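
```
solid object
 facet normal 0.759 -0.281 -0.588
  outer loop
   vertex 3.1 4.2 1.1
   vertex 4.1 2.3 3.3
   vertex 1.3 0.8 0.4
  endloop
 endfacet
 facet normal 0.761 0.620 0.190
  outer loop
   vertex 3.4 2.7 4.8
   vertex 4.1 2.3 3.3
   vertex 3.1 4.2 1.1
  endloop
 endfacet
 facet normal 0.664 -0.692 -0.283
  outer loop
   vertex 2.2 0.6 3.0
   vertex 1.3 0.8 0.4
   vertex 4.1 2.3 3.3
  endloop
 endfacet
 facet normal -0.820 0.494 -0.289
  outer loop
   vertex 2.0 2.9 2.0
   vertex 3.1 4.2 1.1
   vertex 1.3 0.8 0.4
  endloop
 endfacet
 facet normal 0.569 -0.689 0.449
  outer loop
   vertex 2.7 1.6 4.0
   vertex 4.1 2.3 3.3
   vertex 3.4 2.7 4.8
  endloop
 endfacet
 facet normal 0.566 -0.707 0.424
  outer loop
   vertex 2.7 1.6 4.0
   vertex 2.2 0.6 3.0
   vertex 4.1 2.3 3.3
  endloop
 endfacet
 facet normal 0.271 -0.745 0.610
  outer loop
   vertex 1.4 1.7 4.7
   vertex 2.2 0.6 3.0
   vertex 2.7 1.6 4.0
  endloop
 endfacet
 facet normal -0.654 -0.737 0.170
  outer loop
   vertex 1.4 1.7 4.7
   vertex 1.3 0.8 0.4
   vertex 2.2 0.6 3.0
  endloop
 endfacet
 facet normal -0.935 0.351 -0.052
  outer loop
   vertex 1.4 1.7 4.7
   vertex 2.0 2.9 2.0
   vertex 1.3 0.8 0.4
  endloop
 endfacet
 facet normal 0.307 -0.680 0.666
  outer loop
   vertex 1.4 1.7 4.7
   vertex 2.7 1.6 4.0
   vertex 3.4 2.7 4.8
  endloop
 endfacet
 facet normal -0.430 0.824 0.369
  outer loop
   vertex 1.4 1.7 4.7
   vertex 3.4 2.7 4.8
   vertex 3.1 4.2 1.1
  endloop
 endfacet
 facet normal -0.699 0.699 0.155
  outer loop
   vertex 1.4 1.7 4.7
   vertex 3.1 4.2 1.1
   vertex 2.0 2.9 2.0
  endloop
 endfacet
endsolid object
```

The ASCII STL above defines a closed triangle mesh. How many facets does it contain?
12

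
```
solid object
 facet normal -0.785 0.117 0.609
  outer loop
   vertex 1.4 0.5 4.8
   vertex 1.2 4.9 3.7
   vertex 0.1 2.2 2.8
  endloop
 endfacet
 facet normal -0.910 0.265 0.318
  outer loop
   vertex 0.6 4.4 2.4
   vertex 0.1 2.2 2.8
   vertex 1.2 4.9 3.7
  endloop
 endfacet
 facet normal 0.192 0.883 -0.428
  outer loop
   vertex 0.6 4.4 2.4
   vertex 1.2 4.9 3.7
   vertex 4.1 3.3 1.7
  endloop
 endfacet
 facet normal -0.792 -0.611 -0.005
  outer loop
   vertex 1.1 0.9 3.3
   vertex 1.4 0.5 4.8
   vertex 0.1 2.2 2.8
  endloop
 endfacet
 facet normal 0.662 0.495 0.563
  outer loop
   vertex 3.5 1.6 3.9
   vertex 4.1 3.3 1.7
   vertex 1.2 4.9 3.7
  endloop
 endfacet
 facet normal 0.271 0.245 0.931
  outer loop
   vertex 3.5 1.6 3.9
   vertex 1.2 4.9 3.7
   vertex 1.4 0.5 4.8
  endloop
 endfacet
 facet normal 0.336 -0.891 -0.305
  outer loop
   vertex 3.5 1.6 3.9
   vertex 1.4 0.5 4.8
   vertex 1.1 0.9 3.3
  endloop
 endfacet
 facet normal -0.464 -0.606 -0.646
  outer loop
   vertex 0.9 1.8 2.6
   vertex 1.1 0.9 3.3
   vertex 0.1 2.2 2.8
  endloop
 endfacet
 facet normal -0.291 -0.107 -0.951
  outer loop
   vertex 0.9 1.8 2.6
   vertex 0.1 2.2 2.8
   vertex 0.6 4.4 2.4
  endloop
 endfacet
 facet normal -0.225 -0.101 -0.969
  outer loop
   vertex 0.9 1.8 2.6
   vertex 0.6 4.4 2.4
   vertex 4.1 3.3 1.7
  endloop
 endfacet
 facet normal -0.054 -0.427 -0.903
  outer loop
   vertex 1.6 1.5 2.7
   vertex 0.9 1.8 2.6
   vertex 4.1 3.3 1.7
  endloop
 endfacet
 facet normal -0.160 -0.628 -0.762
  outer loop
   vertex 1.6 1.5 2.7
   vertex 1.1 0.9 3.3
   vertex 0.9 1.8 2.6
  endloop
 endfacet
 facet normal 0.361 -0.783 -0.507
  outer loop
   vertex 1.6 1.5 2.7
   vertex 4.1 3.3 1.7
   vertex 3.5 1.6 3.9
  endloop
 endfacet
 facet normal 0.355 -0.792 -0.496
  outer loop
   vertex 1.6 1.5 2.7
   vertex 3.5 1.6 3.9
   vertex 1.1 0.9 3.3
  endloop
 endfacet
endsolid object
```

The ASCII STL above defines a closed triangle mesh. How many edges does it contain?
21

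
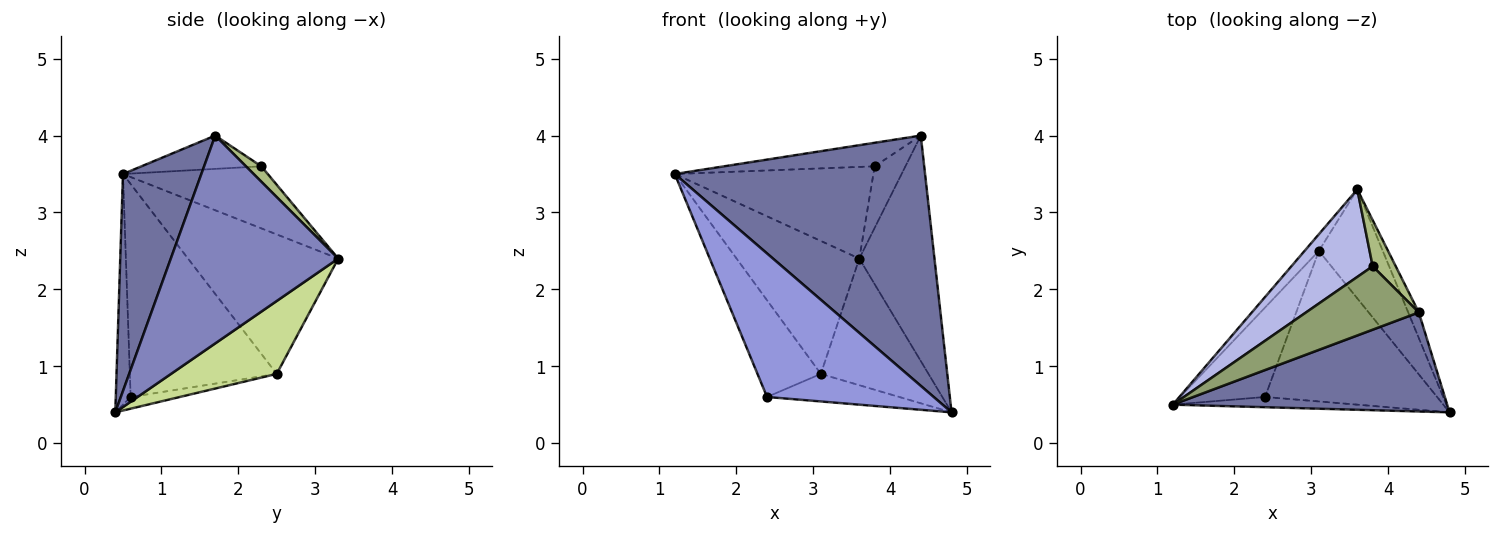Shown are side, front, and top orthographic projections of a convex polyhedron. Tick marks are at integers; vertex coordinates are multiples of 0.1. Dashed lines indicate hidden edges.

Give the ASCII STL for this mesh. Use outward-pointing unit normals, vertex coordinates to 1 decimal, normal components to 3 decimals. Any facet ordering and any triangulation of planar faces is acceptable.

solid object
 facet normal 0.280 -0.893 0.353
  outer loop
   vertex 4.4 1.7 4.0
   vertex 1.2 0.5 3.5
   vertex 4.8 0.4 0.4
  endloop
 endfacet
 facet normal 0.911 0.409 -0.046
  outer loop
   vertex 4.4 1.7 4.0
   vertex 4.8 0.4 0.4
   vertex 3.6 3.3 2.4
  endloop
 endfacet
 facet normal -0.089 -0.994 -0.071
  outer loop
   vertex 2.4 0.6 0.6
   vertex 4.8 0.4 0.4
   vertex 1.2 0.5 3.5
  endloop
 endfacet
 facet normal -0.466 0.640 0.611
  outer loop
   vertex 3.8 2.3 3.6
   vertex 3.6 3.3 2.4
   vertex 1.2 0.5 3.5
  endloop
 endfacet
 facet normal -0.267 0.335 0.903
  outer loop
   vertex 3.8 2.3 3.6
   vertex 1.2 0.5 3.5
   vertex 4.4 1.7 4.0
  endloop
 endfacet
 facet normal 0.371 0.743 0.557
  outer loop
   vertex 3.8 2.3 3.6
   vertex 4.4 1.7 4.0
   vertex 3.6 3.3 2.4
  endloop
 endfacet
 facet normal 0.597 0.608 -0.523
  outer loop
   vertex 3.1 2.5 0.9
   vertex 3.6 3.3 2.4
   vertex 4.8 0.4 0.4
  endloop
 endfacet
 facet normal -0.067 0.180 -0.981
  outer loop
   vertex 3.1 2.5 0.9
   vertex 4.8 0.4 0.4
   vertex 2.4 0.6 0.6
  endloop
 endfacet
 facet normal -0.772 0.631 -0.079
  outer loop
   vertex 3.1 2.5 0.9
   vertex 1.2 0.5 3.5
   vertex 3.6 3.3 2.4
  endloop
 endfacet
 facet normal -0.862 0.372 -0.344
  outer loop
   vertex 3.1 2.5 0.9
   vertex 2.4 0.6 0.6
   vertex 1.2 0.5 3.5
  endloop
 endfacet
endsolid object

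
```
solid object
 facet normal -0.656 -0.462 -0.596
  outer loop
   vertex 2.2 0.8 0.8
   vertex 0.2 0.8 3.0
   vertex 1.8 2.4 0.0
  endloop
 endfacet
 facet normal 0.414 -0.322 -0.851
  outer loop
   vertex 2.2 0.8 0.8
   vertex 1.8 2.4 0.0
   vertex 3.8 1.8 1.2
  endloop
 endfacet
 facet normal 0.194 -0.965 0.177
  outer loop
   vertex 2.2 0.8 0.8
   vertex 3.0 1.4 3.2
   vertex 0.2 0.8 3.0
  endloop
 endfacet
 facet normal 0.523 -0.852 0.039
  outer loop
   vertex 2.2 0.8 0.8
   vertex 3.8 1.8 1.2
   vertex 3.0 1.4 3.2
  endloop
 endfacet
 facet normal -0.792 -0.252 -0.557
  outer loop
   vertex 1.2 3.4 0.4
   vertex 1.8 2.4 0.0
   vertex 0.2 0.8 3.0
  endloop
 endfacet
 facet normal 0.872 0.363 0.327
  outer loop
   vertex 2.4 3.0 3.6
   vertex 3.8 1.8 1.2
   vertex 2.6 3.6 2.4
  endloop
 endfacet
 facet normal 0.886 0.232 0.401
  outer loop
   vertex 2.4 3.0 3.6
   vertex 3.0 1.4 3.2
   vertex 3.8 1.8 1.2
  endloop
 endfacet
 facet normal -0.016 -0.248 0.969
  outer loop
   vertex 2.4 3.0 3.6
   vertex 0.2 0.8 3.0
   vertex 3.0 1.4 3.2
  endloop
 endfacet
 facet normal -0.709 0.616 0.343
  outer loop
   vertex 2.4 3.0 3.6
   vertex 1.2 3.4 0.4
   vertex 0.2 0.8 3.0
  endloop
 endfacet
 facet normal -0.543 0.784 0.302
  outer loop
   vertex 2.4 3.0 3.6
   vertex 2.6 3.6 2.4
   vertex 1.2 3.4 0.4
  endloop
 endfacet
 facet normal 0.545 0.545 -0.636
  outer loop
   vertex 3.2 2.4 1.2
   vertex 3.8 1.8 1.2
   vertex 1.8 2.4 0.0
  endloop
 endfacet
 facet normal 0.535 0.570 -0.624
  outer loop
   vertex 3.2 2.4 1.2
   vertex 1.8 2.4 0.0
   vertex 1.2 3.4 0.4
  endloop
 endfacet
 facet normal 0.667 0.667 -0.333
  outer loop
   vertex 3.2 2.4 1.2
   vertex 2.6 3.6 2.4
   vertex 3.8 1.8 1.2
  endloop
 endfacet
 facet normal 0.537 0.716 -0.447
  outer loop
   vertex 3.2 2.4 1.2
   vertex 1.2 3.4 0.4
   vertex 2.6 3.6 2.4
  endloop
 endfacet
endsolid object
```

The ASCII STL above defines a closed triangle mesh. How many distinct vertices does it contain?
9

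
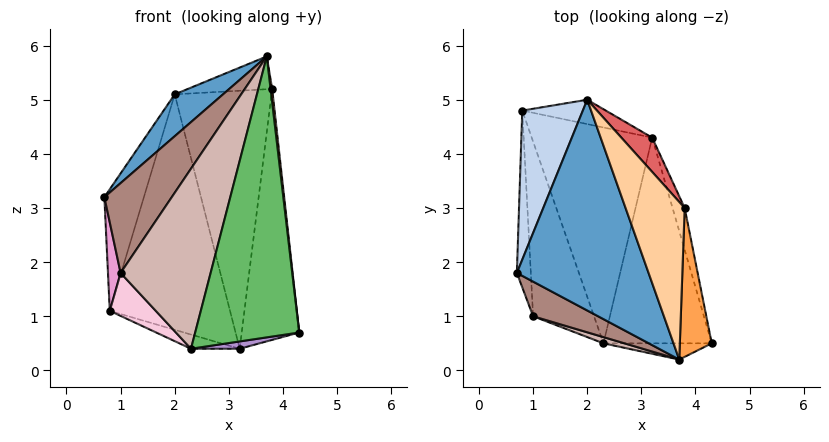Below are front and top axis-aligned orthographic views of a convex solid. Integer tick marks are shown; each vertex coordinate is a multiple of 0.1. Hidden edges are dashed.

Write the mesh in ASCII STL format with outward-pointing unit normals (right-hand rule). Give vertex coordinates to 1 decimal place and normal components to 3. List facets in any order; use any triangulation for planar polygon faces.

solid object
 facet normal -0.690 -0.141 0.710
  outer loop
   vertex 3.7 0.2 5.8
   vertex 2.0 5.0 5.1
   vertex 0.7 1.8 3.2
  endloop
 endfacet
 facet normal -0.937 0.220 0.270
  outer loop
   vertex 0.8 4.8 1.1
   vertex 0.7 1.8 3.2
   vertex 2.0 5.0 5.1
  endloop
 endfacet
 facet normal 0.993 -0.011 0.116
  outer loop
   vertex 3.8 3.0 5.2
   vertex 3.7 0.2 5.8
   vertex 4.3 0.5 0.7
  endloop
 endfacet
 facet normal 0.169 0.201 0.965
  outer loop
   vertex 3.8 3.0 5.2
   vertex 2.0 5.0 5.1
   vertex 3.7 0.2 5.8
  endloop
 endfacet
 facet normal 0.009 -0.998 -0.058
  outer loop
   vertex 2.3 0.5 0.4
   vertex 4.3 0.5 0.7
   vertex 3.7 0.2 5.8
  endloop
 endfacet
 facet normal 0.174 0.979 -0.101
  outer loop
   vertex 3.2 4.3 0.4
   vertex 0.8 4.8 1.1
   vertex 2.0 5.0 5.1
  endloop
 endfacet
 facet normal 0.738 0.669 0.089
  outer loop
   vertex 3.2 4.3 0.4
   vertex 2.0 5.0 5.1
   vertex 3.8 3.0 5.2
  endloop
 endfacet
 facet normal 0.961 0.274 -0.046
  outer loop
   vertex 3.2 4.3 0.4
   vertex 3.8 3.0 5.2
   vertex 4.3 0.5 0.7
  endloop
 endfacet
 facet normal 0.148 -0.035 -0.988
  outer loop
   vertex 3.2 4.3 0.4
   vertex 4.3 0.5 0.7
   vertex 2.3 0.5 0.4
  endloop
 endfacet
 facet normal -0.267 0.063 -0.962
  outer loop
   vertex 3.2 4.3 0.4
   vertex 2.3 0.5 0.4
   vertex 0.8 4.8 1.1
  endloop
 endfacet
 facet normal -0.629 -0.725 0.280
  outer loop
   vertex 1.0 1.0 1.8
   vertex 3.7 0.2 5.8
   vertex 0.7 1.8 3.2
  endloop
 endfacet
 facet normal -0.328 -0.944 0.033
  outer loop
   vertex 1.0 1.0 1.8
   vertex 2.3 0.5 0.4
   vertex 3.7 0.2 5.8
  endloop
 endfacet
 facet normal -0.983 -0.082 -0.164
  outer loop
   vertex 1.0 1.0 1.8
   vertex 0.7 1.8 3.2
   vertex 0.8 4.8 1.1
  endloop
 endfacet
 facet normal -0.751 -0.158 -0.641
  outer loop
   vertex 1.0 1.0 1.8
   vertex 0.8 4.8 1.1
   vertex 2.3 0.5 0.4
  endloop
 endfacet
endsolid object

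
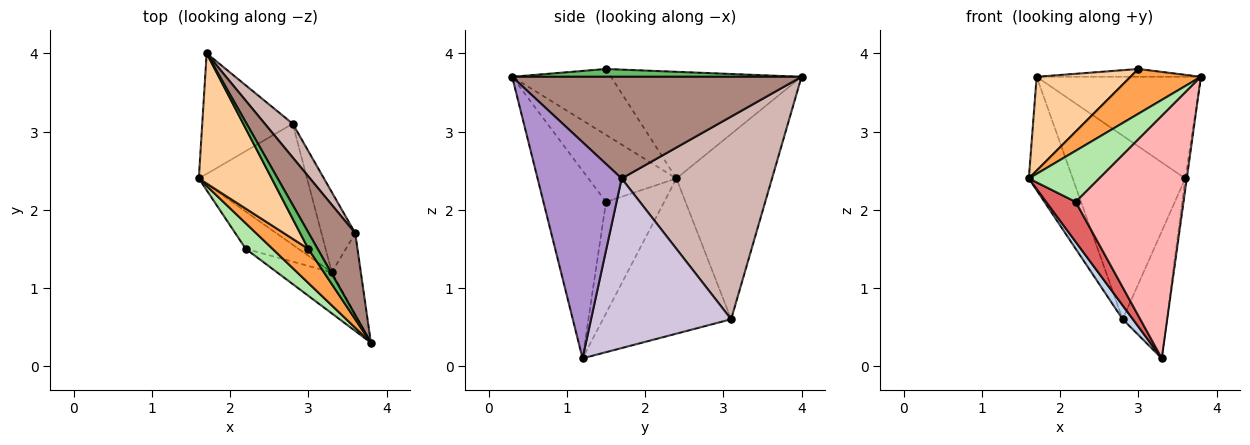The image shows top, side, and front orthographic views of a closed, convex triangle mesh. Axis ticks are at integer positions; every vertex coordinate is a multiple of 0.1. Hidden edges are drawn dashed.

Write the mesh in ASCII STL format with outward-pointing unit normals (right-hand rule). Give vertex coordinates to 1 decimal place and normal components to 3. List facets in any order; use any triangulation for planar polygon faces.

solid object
 facet normal -0.831 0.381 -0.406
  outer loop
   vertex 2.8 3.1 0.6
   vertex 1.6 2.4 2.4
   vertex 1.7 4.0 3.7
  endloop
 endfacet
 facet normal -0.818 -0.065 -0.571
  outer loop
   vertex 2.8 3.1 0.6
   vertex 3.3 1.2 0.1
   vertex 1.6 2.4 2.4
  endloop
 endfacet
 facet normal -0.745 -0.530 0.404
  outer loop
   vertex 3.0 1.5 3.8
   vertex 1.6 2.4 2.4
   vertex 3.8 0.3 3.7
  endloop
 endfacet
 facet normal -0.765 -0.377 0.523
  outer loop
   vertex 3.0 1.5 3.8
   vertex 1.7 4.0 3.7
   vertex 1.6 2.4 2.4
  endloop
 endfacet
 facet normal 0.605 0.343 0.719
  outer loop
   vertex 3.0 1.5 3.8
   vertex 3.8 0.3 3.7
   vertex 1.7 4.0 3.7
  endloop
 endfacet
 facet normal -0.745 -0.596 0.298
  outer loop
   vertex 2.2 1.5 2.1
   vertex 3.8 0.3 3.7
   vertex 1.6 2.4 2.4
  endloop
 endfacet
 facet normal -0.821 -0.418 -0.389
  outer loop
   vertex 2.2 1.5 2.1
   vertex 1.6 2.4 2.4
   vertex 3.3 1.2 0.1
  endloop
 endfacet
 facet normal -0.497 -0.856 -0.145
  outer loop
   vertex 2.2 1.5 2.1
   vertex 3.3 1.2 0.1
   vertex 3.8 0.3 3.7
  endloop
 endfacet
 facet normal 0.991 0.018 -0.133
  outer loop
   vertex 3.6 1.7 2.4
   vertex 3.8 0.3 3.7
   vertex 3.3 1.2 0.1
  endloop
 endfacet
 facet normal 0.937 0.296 -0.186
  outer loop
   vertex 3.6 1.7 2.4
   vertex 3.3 1.2 0.1
   vertex 2.8 3.1 0.6
  endloop
 endfacet
 facet normal 0.808 0.459 0.370
  outer loop
   vertex 3.6 1.7 2.4
   vertex 1.7 4.0 3.7
   vertex 3.8 0.3 3.7
  endloop
 endfacet
 facet normal 0.796 0.596 0.109
  outer loop
   vertex 3.6 1.7 2.4
   vertex 2.8 3.1 0.6
   vertex 1.7 4.0 3.7
  endloop
 endfacet
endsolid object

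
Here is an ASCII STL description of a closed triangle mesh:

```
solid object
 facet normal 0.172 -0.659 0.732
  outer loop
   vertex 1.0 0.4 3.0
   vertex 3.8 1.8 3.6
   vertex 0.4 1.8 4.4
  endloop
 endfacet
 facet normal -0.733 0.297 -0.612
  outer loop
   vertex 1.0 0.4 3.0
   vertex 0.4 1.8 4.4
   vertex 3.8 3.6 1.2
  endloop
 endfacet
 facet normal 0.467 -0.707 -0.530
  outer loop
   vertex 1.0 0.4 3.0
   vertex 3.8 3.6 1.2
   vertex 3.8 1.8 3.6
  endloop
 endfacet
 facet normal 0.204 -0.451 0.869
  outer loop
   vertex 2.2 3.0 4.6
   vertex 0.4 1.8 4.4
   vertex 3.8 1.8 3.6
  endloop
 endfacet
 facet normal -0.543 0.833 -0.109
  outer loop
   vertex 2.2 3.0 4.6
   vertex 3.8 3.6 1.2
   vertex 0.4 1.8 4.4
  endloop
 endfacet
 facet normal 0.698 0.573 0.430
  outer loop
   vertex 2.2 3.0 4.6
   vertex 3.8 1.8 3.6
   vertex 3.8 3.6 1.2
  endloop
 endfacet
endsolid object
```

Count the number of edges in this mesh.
9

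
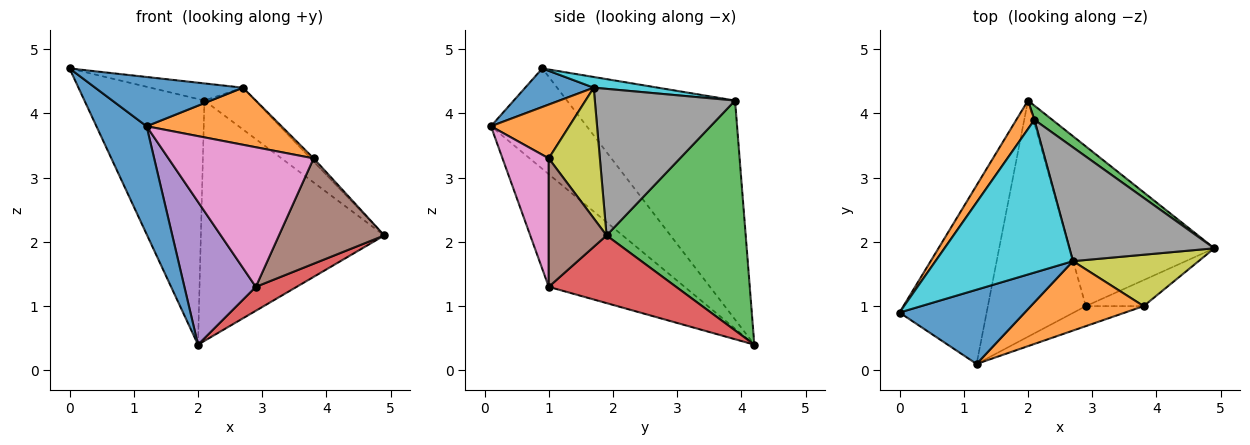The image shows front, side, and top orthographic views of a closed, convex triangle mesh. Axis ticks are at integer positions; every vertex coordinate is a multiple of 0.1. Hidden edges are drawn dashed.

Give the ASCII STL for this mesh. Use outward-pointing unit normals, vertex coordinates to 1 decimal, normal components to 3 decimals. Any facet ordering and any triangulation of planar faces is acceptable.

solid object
 facet normal -0.702 -0.368 -0.609
  outer loop
   vertex 1.2 0.1 3.8
   vertex 0.0 0.9 4.7
   vertex 2.0 4.2 0.4
  endloop
 endfacet
 facet normal -0.812 0.580 0.067
  outer loop
   vertex 2.1 3.9 4.2
   vertex 2.0 4.2 0.4
   vertex 0.0 0.9 4.7
  endloop
 endfacet
 facet normal 0.604 0.796 0.047
  outer loop
   vertex 2.1 3.9 4.2
   vertex 4.9 1.9 2.1
   vertex 2.0 4.2 0.4
  endloop
 endfacet
 facet normal 0.420 -0.134 -0.898
  outer loop
   vertex 2.9 1.0 1.3
   vertex 2.0 4.2 0.4
   vertex 4.9 1.9 2.1
  endloop
 endfacet
 facet normal -0.702 -0.369 -0.610
  outer loop
   vertex 2.9 1.0 1.3
   vertex 1.2 0.1 3.8
   vertex 2.0 4.2 0.4
  endloop
 endfacet
 facet normal 0.470 -0.857 -0.212
  outer loop
   vertex 2.9 1.0 1.3
   vertex 4.9 1.9 2.1
   vertex 3.8 1.0 3.3
  endloop
 endfacet
 facet normal 0.301 -0.944 -0.135
  outer loop
   vertex 2.9 1.0 1.3
   vertex 3.8 1.0 3.3
   vertex 1.2 0.1 3.8
  endloop
 endfacet
 facet normal 0.689 0.250 0.681
  outer loop
   vertex 2.7 1.7 4.4
   vertex 4.9 1.9 2.1
   vertex 2.1 3.9 4.2
  endloop
 endfacet
 facet normal 0.720 0.043 0.693
  outer loop
   vertex 2.7 1.7 4.4
   vertex 3.8 1.0 3.3
   vertex 4.9 1.9 2.1
  endloop
 endfacet
 facet normal 0.077 0.111 0.991
  outer loop
   vertex 2.7 1.7 4.4
   vertex 2.1 3.9 4.2
   vertex 0.0 0.9 4.7
  endloop
 endfacet
 facet normal 0.248 -0.536 0.807
  outer loop
   vertex 2.7 1.7 4.4
   vertex 0.0 0.9 4.7
   vertex 1.2 0.1 3.8
  endloop
 endfacet
 facet normal 0.346 -0.596 0.725
  outer loop
   vertex 2.7 1.7 4.4
   vertex 1.2 0.1 3.8
   vertex 3.8 1.0 3.3
  endloop
 endfacet
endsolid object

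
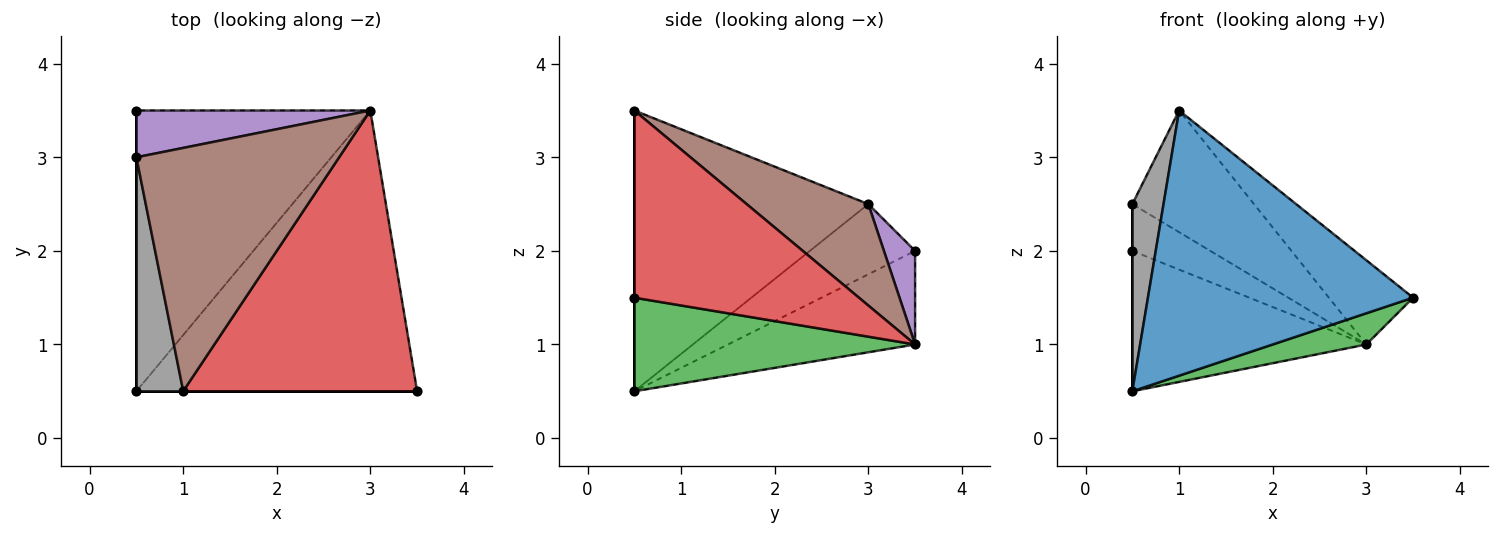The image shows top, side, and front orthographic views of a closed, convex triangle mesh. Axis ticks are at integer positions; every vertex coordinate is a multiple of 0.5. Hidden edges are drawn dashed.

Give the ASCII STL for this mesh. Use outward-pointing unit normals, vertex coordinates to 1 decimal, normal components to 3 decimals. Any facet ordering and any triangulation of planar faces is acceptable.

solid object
 facet normal 0.000 -1.000 0.000
  outer loop
   vertex 1.0 0.5 3.5
   vertex 0.5 0.5 0.5
   vertex 3.5 0.5 1.5
  endloop
 endfacet
 facet normal -0.337 0.421 -0.842
  outer loop
   vertex 3.0 3.5 1.0
   vertex 0.5 0.5 0.5
   vertex 0.5 3.5 2.0
  endloop
 endfacet
 facet normal 0.314 -0.105 -0.943
  outer loop
   vertex 3.0 3.5 1.0
   vertex 3.5 0.5 1.5
   vertex 0.5 0.5 0.5
  endloop
 endfacet
 facet normal 0.608 0.228 0.760
  outer loop
   vertex 3.0 3.5 1.0
   vertex 1.0 0.5 3.5
   vertex 3.5 0.5 1.5
  endloop
 endfacet
 facet normal 0.272 0.680 0.680
  outer loop
   vertex 0.5 3.0 2.5
   vertex 3.0 3.5 1.0
   vertex 0.5 3.5 2.0
  endloop
 endfacet
 facet normal 0.408 0.408 0.816
  outer loop
   vertex 0.5 3.0 2.5
   vertex 1.0 0.5 3.5
   vertex 3.0 3.5 1.0
  endloop
 endfacet
 facet normal -1.000 0.000 0.000
  outer loop
   vertex 0.5 3.0 2.5
   vertex 0.5 3.5 2.0
   vertex 0.5 0.5 0.5
  endloop
 endfacet
 facet normal -0.978 -0.130 0.163
  outer loop
   vertex 0.5 3.0 2.5
   vertex 0.5 0.5 0.5
   vertex 1.0 0.5 3.5
  endloop
 endfacet
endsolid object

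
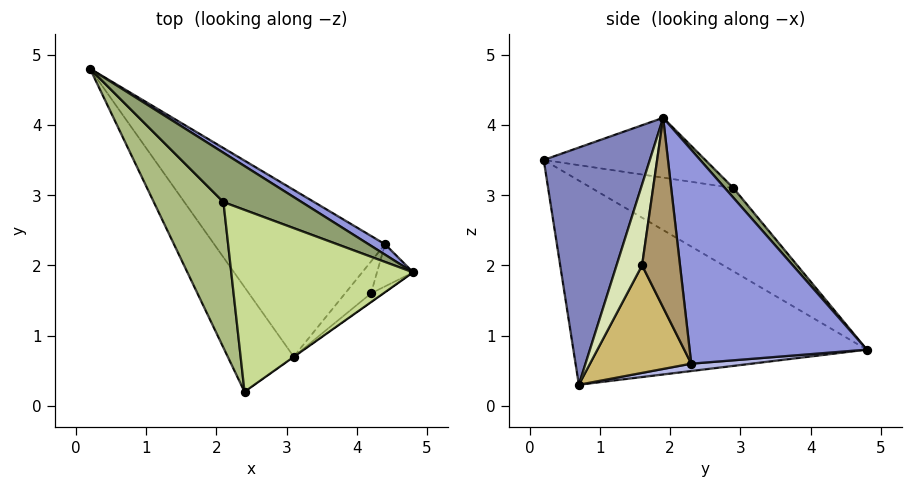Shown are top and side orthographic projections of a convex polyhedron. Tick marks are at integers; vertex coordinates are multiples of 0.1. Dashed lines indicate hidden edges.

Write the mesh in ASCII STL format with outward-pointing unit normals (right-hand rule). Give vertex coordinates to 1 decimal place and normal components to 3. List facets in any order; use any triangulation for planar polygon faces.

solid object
 facet normal -0.803 -0.536 -0.259
  outer loop
   vertex 3.1 0.7 0.3
   vertex 2.4 0.2 3.5
   vertex 0.2 4.8 0.8
  endloop
 endfacet
 facet normal 0.578 -0.816 -0.001
  outer loop
   vertex 3.1 0.7 0.3
   vertex 4.8 1.9 4.1
   vertex 2.4 0.2 3.5
  endloop
 endfacet
 facet normal 0.512 0.858 0.039
  outer loop
   vertex 4.4 2.3 0.6
   vertex 0.2 4.8 0.8
   vertex 4.8 1.9 4.1
  endloop
 endfacet
 facet normal 0.043 0.151 -0.988
  outer loop
   vertex 4.4 2.3 0.6
   vertex 3.1 0.7 0.3
   vertex 0.2 4.8 0.8
  endloop
 endfacet
 facet normal 0.074 0.798 0.598
  outer loop
   vertex 2.1 2.9 3.1
   vertex 4.8 1.9 4.1
   vertex 0.2 4.8 0.8
  endloop
 endfacet
 facet normal -0.767 0.010 0.642
  outer loop
   vertex 2.1 2.9 3.1
   vertex 0.2 4.8 0.8
   vertex 2.4 0.2 3.5
  endloop
 endfacet
 facet normal -0.311 0.105 0.945
  outer loop
   vertex 2.1 2.9 3.1
   vertex 2.4 0.2 3.5
   vertex 4.8 1.9 4.1
  endloop
 endfacet
 facet normal 0.726 -0.679 -0.110
  outer loop
   vertex 4.2 1.6 2.0
   vertex 4.8 1.9 4.1
   vertex 3.1 0.7 0.3
  endloop
 endfacet
 facet normal 0.822 -0.548 -0.157
  outer loop
   vertex 4.2 1.6 2.0
   vertex 4.4 2.3 0.6
   vertex 4.8 1.9 4.1
  endloop
 endfacet
 facet normal 0.779 -0.598 -0.188
  outer loop
   vertex 4.2 1.6 2.0
   vertex 3.1 0.7 0.3
   vertex 4.4 2.3 0.6
  endloop
 endfacet
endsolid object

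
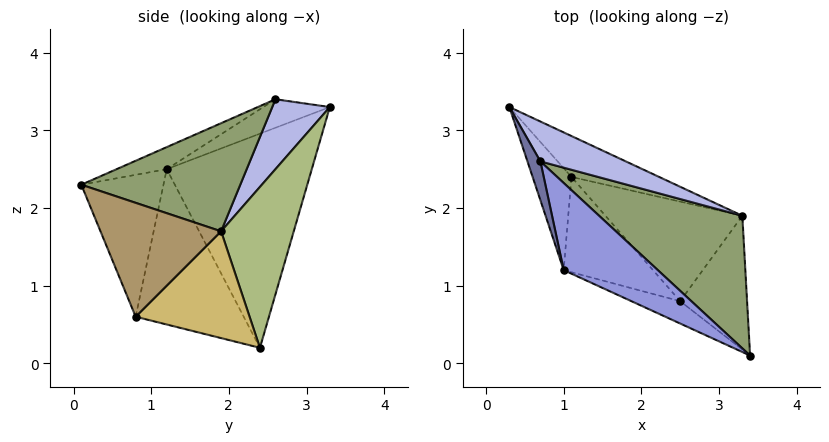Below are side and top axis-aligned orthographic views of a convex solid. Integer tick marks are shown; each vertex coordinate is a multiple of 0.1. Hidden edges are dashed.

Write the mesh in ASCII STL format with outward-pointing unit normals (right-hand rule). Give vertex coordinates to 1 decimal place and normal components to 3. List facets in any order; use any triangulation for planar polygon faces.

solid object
 facet normal -0.827 -0.419 0.376
  outer loop
   vertex 1.0 1.2 2.5
   vertex 0.7 2.6 3.4
   vertex 0.3 3.3 3.3
  endloop
 endfacet
 facet normal -0.952 -0.252 -0.173
  outer loop
   vertex 1.0 1.2 2.5
   vertex 0.3 3.3 3.3
   vertex 1.1 2.4 0.2
  endloop
 endfacet
 facet normal -0.189 -0.559 0.807
  outer loop
   vertex 1.0 1.2 2.5
   vertex 3.4 0.1 2.3
   vertex 0.7 2.6 3.4
  endloop
 endfacet
 facet normal 0.573 0.427 0.700
  outer loop
   vertex 3.3 1.9 1.7
   vertex 0.3 3.3 3.3
   vertex 0.7 2.6 3.4
  endloop
 endfacet
 facet normal 0.577 0.287 0.765
  outer loop
   vertex 3.3 1.9 1.7
   vertex 0.7 2.6 3.4
   vertex 3.4 0.1 2.3
  endloop
 endfacet
 facet normal 0.334 0.925 -0.182
  outer loop
   vertex 3.3 1.9 1.7
   vertex 1.1 2.4 0.2
   vertex 0.3 3.3 3.3
  endloop
 endfacet
 facet normal -0.422 -0.895 -0.145
  outer loop
   vertex 2.5 0.8 0.6
   vertex 3.4 0.1 2.3
   vertex 1.0 1.2 2.5
  endloop
 endfacet
 facet normal -0.650 -0.662 -0.374
  outer loop
   vertex 2.5 0.8 0.6
   vertex 1.0 1.2 2.5
   vertex 1.1 2.4 0.2
  endloop
 endfacet
 facet normal 0.856 -0.120 -0.503
  outer loop
   vertex 2.5 0.8 0.6
   vertex 3.3 1.9 1.7
   vertex 3.4 0.1 2.3
  endloop
 endfacet
 facet normal 0.582 0.323 -0.746
  outer loop
   vertex 2.5 0.8 0.6
   vertex 1.1 2.4 0.2
   vertex 3.3 1.9 1.7
  endloop
 endfacet
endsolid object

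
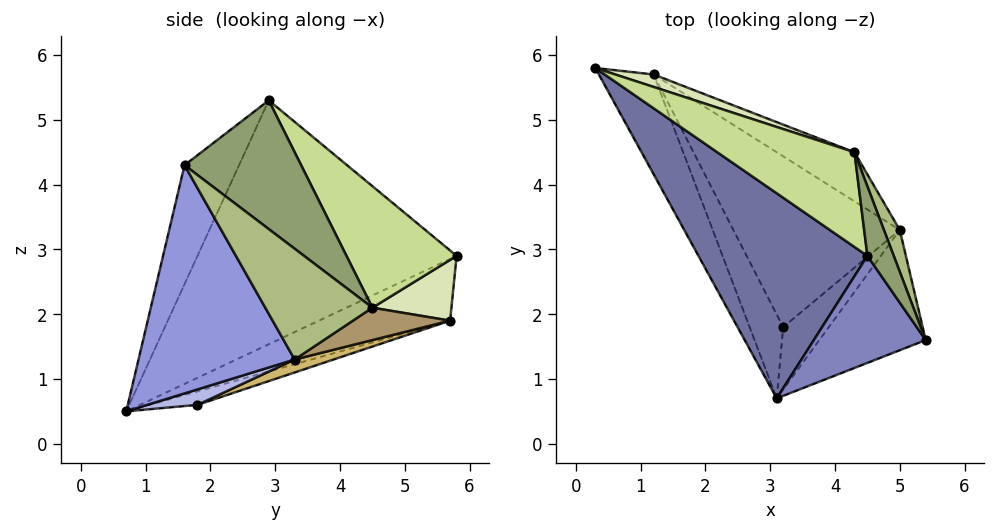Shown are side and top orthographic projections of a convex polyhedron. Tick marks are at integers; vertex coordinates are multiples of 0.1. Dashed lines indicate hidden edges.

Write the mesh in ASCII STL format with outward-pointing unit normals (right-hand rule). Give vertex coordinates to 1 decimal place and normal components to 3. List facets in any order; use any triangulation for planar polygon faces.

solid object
 facet normal -0.667 -0.584 0.462
  outer loop
   vertex 4.5 2.9 5.3
   vertex 0.3 5.8 2.9
   vertex 3.1 0.7 0.5
  endloop
 endfacet
 facet normal -0.507 -0.718 0.477
  outer loop
   vertex 4.5 2.9 5.3
   vertex 3.1 0.7 0.5
   vertex 5.4 1.6 4.3
  endloop
 endfacet
 facet normal 0.800 -0.470 -0.373
  outer loop
   vertex 5.0 3.3 1.3
   vertex 5.4 1.6 4.3
   vertex 3.1 0.7 0.5
  endloop
 endfacet
 facet normal 0.320 0.057 -0.946
  outer loop
   vertex 3.2 1.8 0.6
   vertex 5.0 3.3 1.3
   vertex 3.1 0.7 0.5
  endloop
 endfacet
 facet normal 0.868 0.464 0.178
  outer loop
   vertex 4.3 4.5 2.1
   vertex 4.5 2.9 5.3
   vertex 5.4 1.6 4.3
  endloop
 endfacet
 facet normal 0.891 0.435 0.128
  outer loop
   vertex 4.3 4.5 2.1
   vertex 5.4 1.6 4.3
   vertex 5.0 3.3 1.3
  endloop
 endfacet
 facet normal 0.355 0.845 0.400
  outer loop
   vertex 4.3 4.5 2.1
   vertex 0.3 5.8 2.9
   vertex 4.5 2.9 5.3
  endloop
 endfacet
 facet normal 0.340 0.915 0.215
  outer loop
   vertex 1.2 5.7 1.9
   vertex 0.3 5.8 2.9
   vertex 4.3 4.5 2.1
  endloop
 endfacet
 facet normal 0.295 0.643 -0.707
  outer loop
   vertex 1.2 5.7 1.9
   vertex 4.3 4.5 2.1
   vertex 5.0 3.3 1.3
  endloop
 endfacet
 facet normal 0.073 0.349 -0.934
  outer loop
   vertex 1.2 5.7 1.9
   vertex 5.0 3.3 1.3
   vertex 3.2 1.8 0.6
  endloop
 endfacet
 facet normal -0.745 -0.098 -0.660
  outer loop
   vertex 1.2 5.7 1.9
   vertex 3.1 0.7 0.5
   vertex 0.3 5.8 2.9
  endloop
 endfacet
 facet normal -0.370 0.117 -0.922
  outer loop
   vertex 1.2 5.7 1.9
   vertex 3.2 1.8 0.6
   vertex 3.1 0.7 0.5
  endloop
 endfacet
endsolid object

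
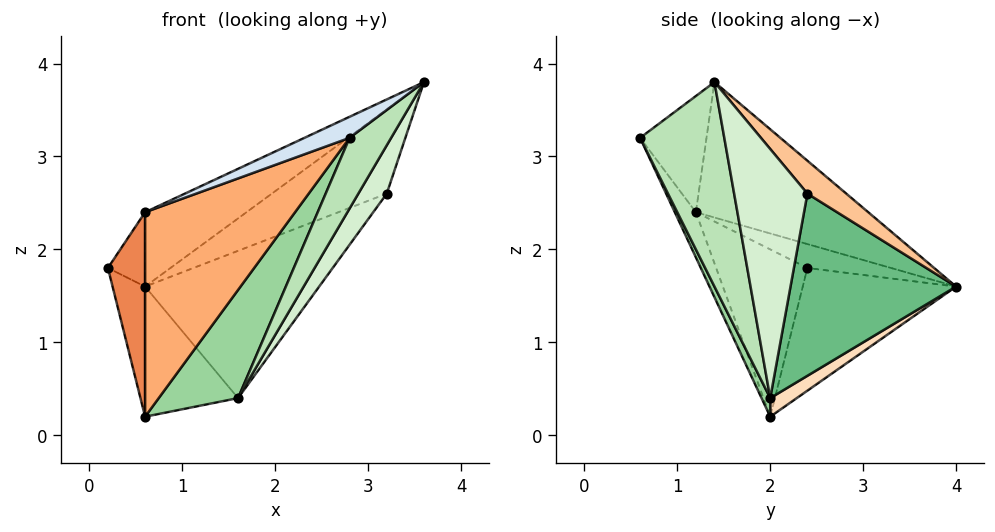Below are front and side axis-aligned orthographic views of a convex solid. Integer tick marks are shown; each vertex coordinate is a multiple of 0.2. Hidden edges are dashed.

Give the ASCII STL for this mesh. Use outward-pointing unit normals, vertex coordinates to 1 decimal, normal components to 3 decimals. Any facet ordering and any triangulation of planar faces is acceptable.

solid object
 facet normal -0.938 0.199 -0.284
  outer loop
   vertex 0.6 2.0 0.2
   vertex 0.2 2.4 1.8
   vertex 0.6 4.0 1.6
  endloop
 endfacet
 facet normal -0.526 0.234 0.818
  outer loop
   vertex 0.6 1.2 2.4
   vertex 0.6 4.0 1.6
   vertex 0.2 2.4 1.8
  endloop
 endfacet
 facet normal -0.423 0.249 0.871
  outer loop
   vertex 0.6 1.2 2.4
   vertex 3.6 1.4 3.8
   vertex 0.6 4.0 1.6
  endloop
 endfacet
 facet normal -0.393 -0.267 0.880
  outer loop
   vertex 0.6 1.2 2.4
   vertex 2.8 0.6 3.2
   vertex 3.6 1.4 3.8
  endloop
 endfacet
 facet normal -0.917 -0.374 -0.136
  outer loop
   vertex 0.6 1.2 2.4
   vertex 0.2 2.4 1.8
   vertex 0.6 2.0 0.2
  endloop
 endfacet
 facet normal -0.131 -0.932 -0.339
  outer loop
   vertex 0.6 1.2 2.4
   vertex 0.6 2.0 0.2
   vertex 2.8 0.6 3.2
  endloop
 endfacet
 facet normal 0.265 0.782 0.564
  outer loop
   vertex 3.2 2.4 2.6
   vertex 0.6 4.0 1.6
   vertex 3.6 1.4 3.8
  endloop
 endfacet
 facet normal 0.162 0.566 -0.808
  outer loop
   vertex 1.6 2.0 0.4
   vertex 0.6 2.0 0.2
   vertex 0.6 4.0 1.6
  endloop
 endfacet
 facet normal 0.582 0.612 -0.535
  outer loop
   vertex 1.6 2.0 0.4
   vertex 0.6 4.0 1.6
   vertex 3.2 2.4 2.6
  endloop
 endfacet
 facet normal 0.096 -0.873 -0.478
  outer loop
   vertex 1.6 2.0 0.4
   vertex 2.8 0.6 3.2
   vertex 0.6 2.0 0.2
  endloop
 endfacet
 facet normal 0.767 -0.379 -0.518
  outer loop
   vertex 1.6 2.0 0.4
   vertex 3.6 1.4 3.8
   vertex 2.8 0.6 3.2
  endloop
 endfacet
 facet normal 0.795 -0.309 -0.522
  outer loop
   vertex 1.6 2.0 0.4
   vertex 3.2 2.4 2.6
   vertex 3.6 1.4 3.8
  endloop
 endfacet
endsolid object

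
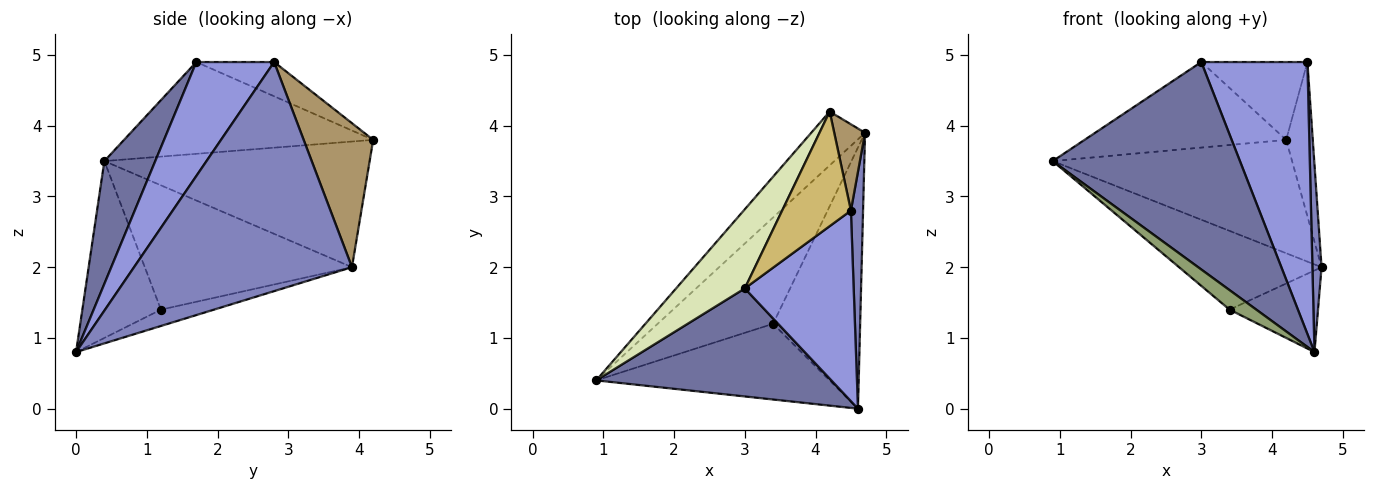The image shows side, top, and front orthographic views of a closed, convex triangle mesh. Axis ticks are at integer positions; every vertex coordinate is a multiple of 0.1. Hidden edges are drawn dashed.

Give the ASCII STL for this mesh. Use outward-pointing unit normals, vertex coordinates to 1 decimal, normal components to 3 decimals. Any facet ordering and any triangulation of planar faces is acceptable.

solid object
 facet normal 0.234 -0.862 0.449
  outer loop
   vertex 3.0 1.7 4.9
   vertex 0.9 0.4 3.5
   vertex 4.6 0.0 0.8
  endloop
 endfacet
 facet normal 0.998 -0.042 0.053
  outer loop
   vertex 4.5 2.8 4.9
   vertex 4.6 0.0 0.8
   vertex 4.7 3.9 2.0
  endloop
 endfacet
 facet normal 0.515 -0.702 0.492
  outer loop
   vertex 4.5 2.8 4.9
   vertex 3.0 1.7 4.9
   vertex 4.6 0.0 0.8
  endloop
 endfacet
 facet normal -0.654 0.450 -0.608
  outer loop
   vertex 3.4 1.2 1.4
   vertex 0.9 0.4 3.5
   vertex 4.7 3.9 2.0
  endloop
 endfacet
 facet normal -0.592 -0.201 -0.781
  outer loop
   vertex 3.4 1.2 1.4
   vertex 4.6 0.0 0.8
   vertex 0.9 0.4 3.5
  endloop
 endfacet
 facet normal -0.176 0.294 -0.940
  outer loop
   vertex 3.4 1.2 1.4
   vertex 4.7 3.9 2.0
   vertex 4.6 0.0 0.8
  endloop
 endfacet
 facet normal -0.708 0.638 -0.303
  outer loop
   vertex 4.2 4.2 3.8
   vertex 4.7 3.9 2.0
   vertex 0.9 0.4 3.5
  endloop
 endfacet
 facet normal -0.672 0.544 0.503
  outer loop
   vertex 4.2 4.2 3.8
   vertex 0.9 0.4 3.5
   vertex 3.0 1.7 4.9
  endloop
 endfacet
 facet normal 0.916 0.350 0.196
  outer loop
   vertex 4.2 4.2 3.8
   vertex 4.5 2.8 4.9
   vertex 4.7 3.9 2.0
  endloop
 endfacet
 facet normal -0.381 0.519 0.765
  outer loop
   vertex 4.2 4.2 3.8
   vertex 3.0 1.7 4.9
   vertex 4.5 2.8 4.9
  endloop
 endfacet
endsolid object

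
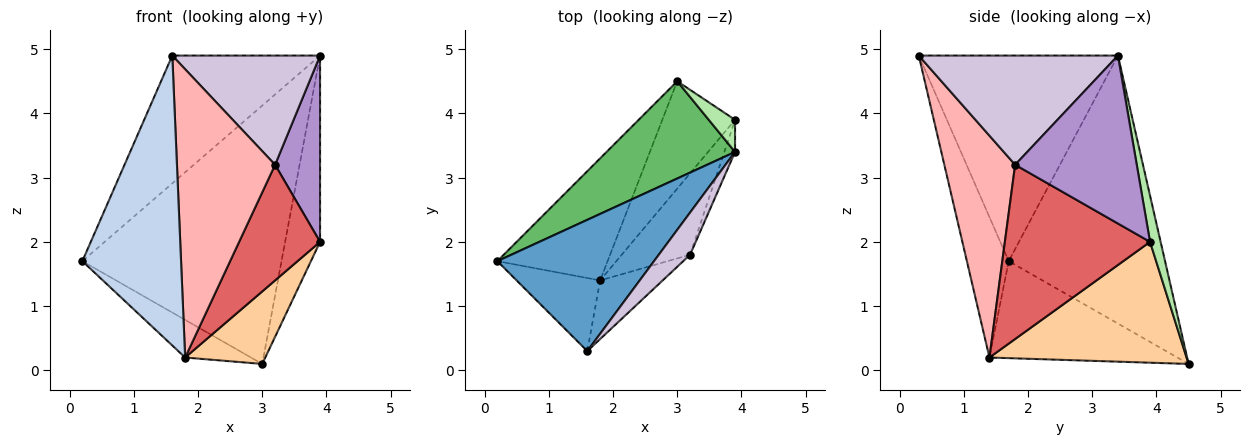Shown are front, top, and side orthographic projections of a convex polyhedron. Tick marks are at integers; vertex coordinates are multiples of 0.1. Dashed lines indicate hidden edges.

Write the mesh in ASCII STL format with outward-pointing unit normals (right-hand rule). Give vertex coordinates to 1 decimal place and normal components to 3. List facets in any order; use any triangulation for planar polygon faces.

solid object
 facet normal -0.685 0.508 0.522
  outer loop
   vertex 3.9 3.4 4.9
   vertex 0.2 1.7 1.7
   vertex 1.6 0.3 4.9
  endloop
 endfacet
 facet normal -0.380 -0.897 -0.226
  outer loop
   vertex 1.8 1.4 0.2
   vertex 1.6 0.3 4.9
   vertex 0.2 1.7 1.7
  endloop
 endfacet
 facet normal -0.643 0.225 -0.731
  outer loop
   vertex 3.0 4.5 0.1
   vertex 1.8 1.4 0.2
   vertex 0.2 1.7 1.7
  endloop
 endfacet
 facet normal 0.809 -0.329 -0.487
  outer loop
   vertex 3.0 4.5 0.1
   vertex 3.9 3.9 2.0
   vertex 1.8 1.4 0.2
  endloop
 endfacet
 facet normal -0.592 0.754 0.284
  outer loop
   vertex 3.0 4.5 0.1
   vertex 0.2 1.7 1.7
   vertex 3.9 3.4 4.9
  endloop
 endfacet
 facet normal 0.286 0.944 0.163
  outer loop
   vertex 3.0 4.5 0.1
   vertex 3.9 3.4 4.9
   vertex 3.9 3.9 2.0
  endloop
 endfacet
 facet normal 0.826 -0.461 -0.324
  outer loop
   vertex 3.2 1.8 3.2
   vertex 1.8 1.4 0.2
   vertex 3.9 3.9 2.0
  endloop
 endfacet
 facet normal 0.577 -0.800 -0.163
  outer loop
   vertex 3.2 1.8 3.2
   vertex 1.6 0.3 4.9
   vertex 1.8 1.4 0.2
  endloop
 endfacet
 facet normal 0.936 -0.346 -0.060
  outer loop
   vertex 3.2 1.8 3.2
   vertex 3.9 3.9 2.0
   vertex 3.9 3.4 4.9
  endloop
 endfacet
 facet normal 0.783 -0.581 0.224
  outer loop
   vertex 3.2 1.8 3.2
   vertex 3.9 3.4 4.9
   vertex 1.6 0.3 4.9
  endloop
 endfacet
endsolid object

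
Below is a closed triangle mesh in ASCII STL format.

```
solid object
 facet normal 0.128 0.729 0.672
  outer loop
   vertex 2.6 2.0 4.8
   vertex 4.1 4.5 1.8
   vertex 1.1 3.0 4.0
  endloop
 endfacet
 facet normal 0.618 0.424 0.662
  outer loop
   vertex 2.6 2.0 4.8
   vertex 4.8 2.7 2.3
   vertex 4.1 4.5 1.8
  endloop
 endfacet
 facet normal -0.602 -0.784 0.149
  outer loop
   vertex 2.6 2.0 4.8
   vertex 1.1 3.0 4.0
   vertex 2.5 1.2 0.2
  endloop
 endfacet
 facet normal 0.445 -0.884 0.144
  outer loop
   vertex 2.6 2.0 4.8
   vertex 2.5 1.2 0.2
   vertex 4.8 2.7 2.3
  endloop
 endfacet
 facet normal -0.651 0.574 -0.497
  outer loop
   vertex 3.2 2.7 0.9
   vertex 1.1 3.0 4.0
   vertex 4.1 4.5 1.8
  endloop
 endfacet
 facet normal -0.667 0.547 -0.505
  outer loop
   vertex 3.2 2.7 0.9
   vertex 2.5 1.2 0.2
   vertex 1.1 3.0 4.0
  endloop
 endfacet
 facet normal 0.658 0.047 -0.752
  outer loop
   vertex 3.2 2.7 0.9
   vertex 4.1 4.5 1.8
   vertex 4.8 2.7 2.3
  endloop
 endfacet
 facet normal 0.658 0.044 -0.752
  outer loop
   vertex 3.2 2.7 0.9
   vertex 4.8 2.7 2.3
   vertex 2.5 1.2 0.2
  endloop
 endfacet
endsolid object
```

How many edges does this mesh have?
12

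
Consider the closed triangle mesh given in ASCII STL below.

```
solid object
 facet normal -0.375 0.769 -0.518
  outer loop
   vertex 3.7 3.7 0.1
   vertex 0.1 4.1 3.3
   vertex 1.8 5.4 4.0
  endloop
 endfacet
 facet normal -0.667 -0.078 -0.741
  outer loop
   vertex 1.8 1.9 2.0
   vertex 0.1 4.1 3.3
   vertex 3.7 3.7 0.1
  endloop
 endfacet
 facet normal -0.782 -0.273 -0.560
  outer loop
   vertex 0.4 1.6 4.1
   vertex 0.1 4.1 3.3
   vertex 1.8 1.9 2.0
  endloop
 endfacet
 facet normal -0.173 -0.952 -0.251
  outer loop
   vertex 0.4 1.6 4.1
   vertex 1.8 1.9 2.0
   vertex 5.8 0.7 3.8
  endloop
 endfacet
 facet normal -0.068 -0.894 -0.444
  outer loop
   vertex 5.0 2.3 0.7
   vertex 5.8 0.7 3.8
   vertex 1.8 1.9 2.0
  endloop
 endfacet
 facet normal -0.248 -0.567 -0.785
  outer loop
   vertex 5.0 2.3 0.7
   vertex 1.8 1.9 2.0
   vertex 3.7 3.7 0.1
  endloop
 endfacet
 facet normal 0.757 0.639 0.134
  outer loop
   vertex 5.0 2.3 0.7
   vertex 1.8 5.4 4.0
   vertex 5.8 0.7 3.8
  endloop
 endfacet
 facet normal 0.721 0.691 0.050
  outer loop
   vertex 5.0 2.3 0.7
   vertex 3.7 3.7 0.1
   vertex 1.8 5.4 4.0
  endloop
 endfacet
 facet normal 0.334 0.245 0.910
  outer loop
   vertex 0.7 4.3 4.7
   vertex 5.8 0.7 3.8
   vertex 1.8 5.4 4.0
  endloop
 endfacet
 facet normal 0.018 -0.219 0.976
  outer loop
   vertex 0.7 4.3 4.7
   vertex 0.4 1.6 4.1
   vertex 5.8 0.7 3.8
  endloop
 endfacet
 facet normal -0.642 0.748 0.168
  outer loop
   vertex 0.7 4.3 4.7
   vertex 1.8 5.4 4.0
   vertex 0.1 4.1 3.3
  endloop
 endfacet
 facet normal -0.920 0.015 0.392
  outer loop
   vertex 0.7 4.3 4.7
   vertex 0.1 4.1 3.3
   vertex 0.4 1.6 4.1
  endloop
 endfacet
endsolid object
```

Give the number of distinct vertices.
8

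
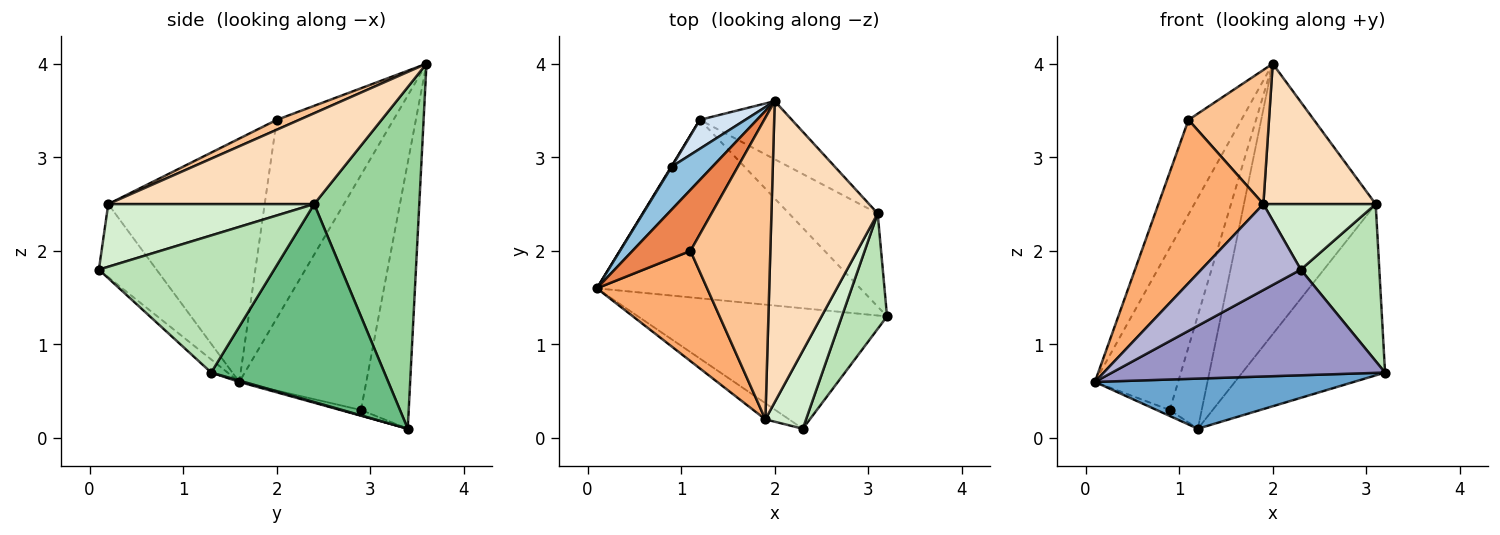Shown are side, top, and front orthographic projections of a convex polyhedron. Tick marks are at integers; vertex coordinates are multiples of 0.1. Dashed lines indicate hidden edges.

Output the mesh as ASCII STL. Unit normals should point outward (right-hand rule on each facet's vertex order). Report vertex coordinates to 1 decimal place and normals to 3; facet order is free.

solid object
 facet normal 0.005 -0.270 -0.963
  outer loop
   vertex 1.2 3.4 0.1
   vertex 3.2 1.3 0.7
   vertex 0.1 1.6 0.6
  endloop
 endfacet
 facet normal -0.828 0.542 0.143
  outer loop
   vertex 0.9 2.9 0.3
   vertex 0.1 1.6 0.6
   vertex 2.0 3.6 4.0
  endloop
 endfacet
 facet normal -0.841 0.535 0.076
  outer loop
   vertex 0.9 2.9 0.3
   vertex 1.2 3.4 0.1
   vertex 0.1 1.6 0.6
  endloop
 endfacet
 facet normal -0.823 0.550 0.141
  outer loop
   vertex 0.9 2.9 0.3
   vertex 2.0 3.6 4.0
   vertex 1.2 3.4 0.1
  endloop
 endfacet
 facet normal -0.880 0.399 0.257
  outer loop
   vertex 1.1 2.0 3.4
   vertex 2.0 3.6 4.0
   vertex 0.1 1.6 0.6
  endloop
 endfacet
 facet normal -0.777 -0.521 0.352
  outer loop
   vertex 1.1 2.0 3.4
   vertex 0.1 1.6 0.6
   vertex 1.9 0.2 2.5
  endloop
 endfacet
 facet normal 0.113 -0.404 0.908
  outer loop
   vertex 1.1 2.0 3.4
   vertex 1.9 0.2 2.5
   vertex 2.0 3.6 4.0
  endloop
 endfacet
 facet normal 0.612 -0.334 0.716
  outer loop
   vertex 3.1 2.4 2.5
   vertex 2.0 3.6 4.0
   vertex 1.9 0.2 2.5
  endloop
 endfacet
 facet normal 0.729 0.601 -0.327
  outer loop
   vertex 3.1 2.4 2.5
   vertex 3.2 1.3 0.7
   vertex 1.2 3.4 0.1
  endloop
 endfacet
 facet normal 0.615 0.771 -0.166
  outer loop
   vertex 3.1 2.4 2.5
   vertex 1.2 3.4 0.1
   vertex 2.0 3.6 4.0
  endloop
 endfacet
 facet normal 0.874 -0.392 0.288
  outer loop
   vertex 2.3 0.1 1.8
   vertex 3.2 1.3 0.7
   vertex 3.1 2.4 2.5
  endloop
 endfacet
 facet normal 0.763 -0.416 0.495
  outer loop
   vertex 2.3 0.1 1.8
   vertex 3.1 2.4 2.5
   vertex 1.9 0.2 2.5
  endloop
 endfacet
 facet normal -0.040 -0.659 -0.751
  outer loop
   vertex 2.3 0.1 1.8
   vertex 0.1 1.6 0.6
   vertex 3.2 1.3 0.7
  endloop
 endfacet
 facet normal -0.495 -0.854 -0.161
  outer loop
   vertex 2.3 0.1 1.8
   vertex 1.9 0.2 2.5
   vertex 0.1 1.6 0.6
  endloop
 endfacet
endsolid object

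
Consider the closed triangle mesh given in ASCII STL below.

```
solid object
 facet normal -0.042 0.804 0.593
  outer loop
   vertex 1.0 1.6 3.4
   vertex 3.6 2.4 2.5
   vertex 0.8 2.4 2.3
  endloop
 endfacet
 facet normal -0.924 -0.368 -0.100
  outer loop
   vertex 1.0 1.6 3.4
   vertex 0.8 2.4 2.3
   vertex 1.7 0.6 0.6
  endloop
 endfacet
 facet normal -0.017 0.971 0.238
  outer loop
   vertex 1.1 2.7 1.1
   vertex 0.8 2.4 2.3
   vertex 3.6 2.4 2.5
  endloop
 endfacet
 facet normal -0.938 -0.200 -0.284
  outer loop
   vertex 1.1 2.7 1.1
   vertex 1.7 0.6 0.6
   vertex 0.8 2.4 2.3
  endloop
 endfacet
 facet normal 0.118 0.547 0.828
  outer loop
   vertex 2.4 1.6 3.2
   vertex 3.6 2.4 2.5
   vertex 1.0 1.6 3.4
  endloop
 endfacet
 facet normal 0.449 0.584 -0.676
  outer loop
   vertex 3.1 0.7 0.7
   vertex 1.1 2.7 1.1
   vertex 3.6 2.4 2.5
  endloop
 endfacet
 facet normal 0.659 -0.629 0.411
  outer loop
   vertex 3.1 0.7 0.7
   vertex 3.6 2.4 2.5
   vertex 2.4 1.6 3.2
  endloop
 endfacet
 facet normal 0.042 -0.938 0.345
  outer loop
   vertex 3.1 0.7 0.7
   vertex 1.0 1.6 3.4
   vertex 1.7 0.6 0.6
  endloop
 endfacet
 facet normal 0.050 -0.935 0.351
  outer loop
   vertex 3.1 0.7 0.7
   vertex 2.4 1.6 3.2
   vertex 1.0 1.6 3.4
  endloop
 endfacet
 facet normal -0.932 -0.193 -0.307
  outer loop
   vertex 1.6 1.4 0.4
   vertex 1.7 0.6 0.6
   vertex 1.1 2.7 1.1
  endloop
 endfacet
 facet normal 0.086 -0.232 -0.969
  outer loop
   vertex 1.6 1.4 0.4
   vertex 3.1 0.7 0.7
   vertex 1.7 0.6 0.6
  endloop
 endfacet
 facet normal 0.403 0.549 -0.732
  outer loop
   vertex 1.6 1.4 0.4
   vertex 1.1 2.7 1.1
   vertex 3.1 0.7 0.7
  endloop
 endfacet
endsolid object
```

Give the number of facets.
12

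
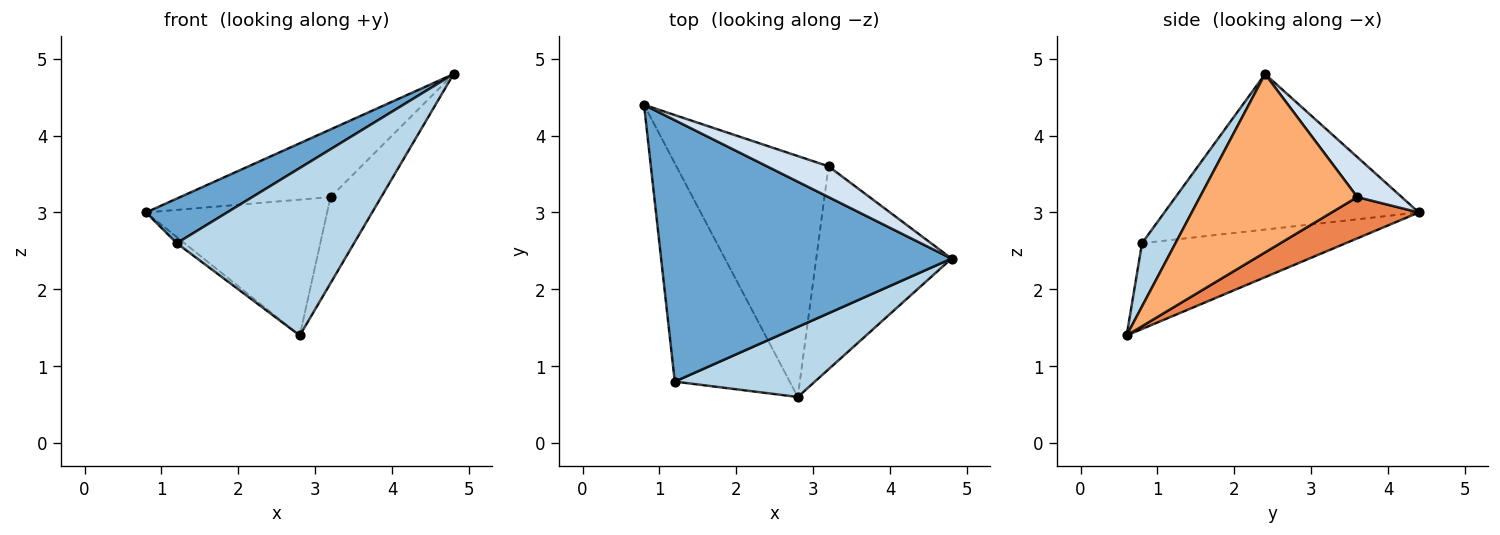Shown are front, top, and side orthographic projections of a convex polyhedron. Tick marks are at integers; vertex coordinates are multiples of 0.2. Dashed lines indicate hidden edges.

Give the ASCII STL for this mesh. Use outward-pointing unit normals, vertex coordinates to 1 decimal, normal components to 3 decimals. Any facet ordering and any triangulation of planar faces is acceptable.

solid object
 facet normal -0.467 -0.149 0.872
  outer loop
   vertex 1.2 0.8 2.6
   vertex 4.8 2.4 4.8
   vertex 0.8 4.4 3.0
  endloop
 endfacet
 facet normal -0.598 0.023 -0.801
  outer loop
   vertex 1.2 0.8 2.6
   vertex 0.8 4.4 3.0
   vertex 2.8 0.6 1.4
  endloop
 endfacet
 facet normal 0.172 -0.909 0.380
  outer loop
   vertex 1.2 0.8 2.6
   vertex 2.8 0.6 1.4
   vertex 4.8 2.4 4.8
  endloop
 endfacet
 facet normal 0.260 0.879 0.400
  outer loop
   vertex 3.2 3.6 3.2
   vertex 0.8 4.4 3.0
   vertex 4.8 2.4 4.8
  endloop
 endfacet
 facet normal 0.230 0.478 -0.848
  outer loop
   vertex 3.2 3.6 3.2
   vertex 2.8 0.6 1.4
   vertex 0.8 4.4 3.0
  endloop
 endfacet
 facet normal 0.772 0.248 -0.585
  outer loop
   vertex 3.2 3.6 3.2
   vertex 4.8 2.4 4.8
   vertex 2.8 0.6 1.4
  endloop
 endfacet
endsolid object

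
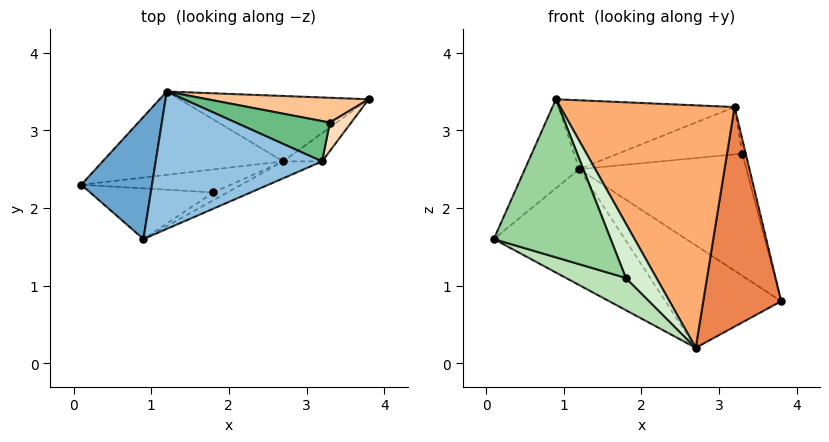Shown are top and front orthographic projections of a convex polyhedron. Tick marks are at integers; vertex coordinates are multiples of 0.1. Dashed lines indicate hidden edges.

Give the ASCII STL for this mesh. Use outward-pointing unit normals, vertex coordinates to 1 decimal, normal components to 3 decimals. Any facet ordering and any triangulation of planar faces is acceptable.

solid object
 facet normal -0.793 0.358 0.492
  outer loop
   vertex 1.2 3.5 2.5
   vertex 0.1 2.3 1.6
   vertex 0.9 1.6 3.4
  endloop
 endfacet
 facet normal -0.154 0.443 0.883
  outer loop
   vertex 3.2 2.6 3.3
   vertex 1.2 3.5 2.5
   vertex 0.9 1.6 3.4
  endloop
 endfacet
 facet normal -0.378 0.752 -0.541
  outer loop
   vertex 2.7 2.6 0.2
   vertex 0.1 2.3 1.6
   vertex 1.2 3.5 2.5
  endloop
 endfacet
 facet normal -0.304 0.803 -0.513
  outer loop
   vertex 2.7 2.6 0.2
   vertex 1.2 3.5 2.5
   vertex 3.8 3.4 0.8
  endloop
 endfacet
 facet normal 0.620 -0.778 -0.100
  outer loop
   vertex 2.7 2.6 0.2
   vertex 3.8 3.4 0.8
   vertex 3.2 2.6 3.3
  endloop
 endfacet
 facet normal 0.396 -0.916 -0.064
  outer loop
   vertex 2.7 2.6 0.2
   vertex 3.2 2.6 3.3
   vertex 0.9 1.6 3.4
  endloop
 endfacet
 facet normal 0.165 0.967 0.196
  outer loop
   vertex 3.3 3.1 2.7
   vertex 3.8 3.4 0.8
   vertex 1.2 3.5 2.5
  endloop
 endfacet
 facet normal 0.953 0.136 0.272
  outer loop
   vertex 3.3 3.1 2.7
   vertex 3.2 2.6 3.3
   vertex 3.8 3.4 0.8
  endloop
 endfacet
 facet normal 0.083 0.759 0.646
  outer loop
   vertex 3.3 3.1 2.7
   vertex 1.2 3.5 2.5
   vertex 3.2 2.6 3.3
  endloop
 endfacet
 facet normal -0.144 -0.942 -0.302
  outer loop
   vertex 1.8 2.2 1.1
   vertex 0.9 1.6 3.4
   vertex 0.1 2.3 1.6
  endloop
 endfacet
 facet normal -0.214 -0.795 -0.567
  outer loop
   vertex 1.8 2.2 1.1
   vertex 0.1 2.3 1.6
   vertex 2.7 2.6 0.2
  endloop
 endfacet
 facet normal 0.286 -0.949 -0.136
  outer loop
   vertex 1.8 2.2 1.1
   vertex 2.7 2.6 0.2
   vertex 0.9 1.6 3.4
  endloop
 endfacet
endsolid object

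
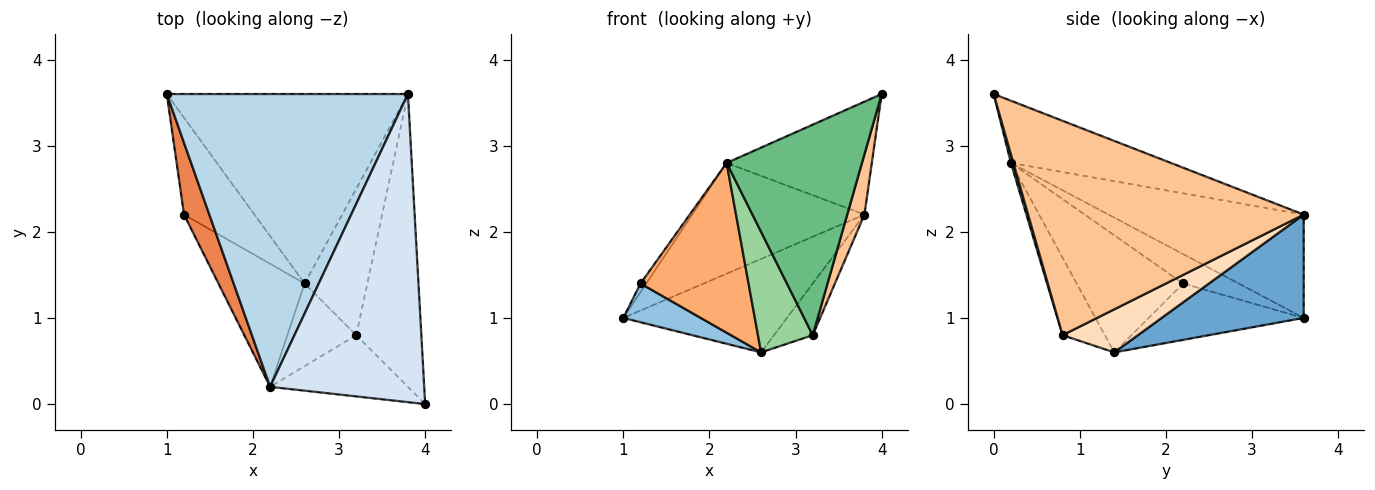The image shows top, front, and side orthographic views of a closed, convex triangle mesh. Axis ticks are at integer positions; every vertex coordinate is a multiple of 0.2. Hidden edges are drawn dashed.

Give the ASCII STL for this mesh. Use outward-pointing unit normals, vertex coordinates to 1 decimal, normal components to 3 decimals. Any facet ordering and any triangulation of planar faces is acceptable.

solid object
 facet normal 0.359 0.413 -0.837
  outer loop
   vertex 2.6 1.4 0.6
   vertex 1.0 3.6 1.0
   vertex 3.8 3.6 2.2
  endloop
 endfacet
 facet normal -0.596 -0.298 -0.745
  outer loop
   vertex 1.2 2.2 1.4
   vertex 1.0 3.6 1.0
   vertex 2.6 1.4 0.6
  endloop
 endfacet
 facet normal -0.372 0.328 0.868
  outer loop
   vertex 2.2 0.2 2.8
   vertex 3.8 3.6 2.2
   vertex 1.0 3.6 1.0
  endloop
 endfacet
 facet normal -0.354 0.322 0.878
  outer loop
   vertex 2.2 0.2 2.8
   vertex 4.0 0.0 3.6
   vertex 3.8 3.6 2.2
  endloop
 endfacet
 facet normal -0.755 0.078 0.651
  outer loop
   vertex 2.2 0.2 2.8
   vertex 1.0 3.6 1.0
   vertex 1.2 2.2 1.4
  endloop
 endfacet
 facet normal -0.624 -0.633 -0.459
  outer loop
   vertex 2.2 0.2 2.8
   vertex 1.2 2.2 1.4
   vertex 2.6 1.4 0.6
  endloop
 endfacet
 facet normal 0.955 -0.060 -0.290
  outer loop
   vertex 3.2 0.8 0.8
   vertex 3.8 3.6 2.2
   vertex 4.0 0.0 3.6
  endloop
 endfacet
 facet normal 0.543 0.279 -0.792
  outer loop
   vertex 3.2 0.8 0.8
   vertex 2.6 1.4 0.6
   vertex 3.8 3.6 2.2
  endloop
 endfacet
 facet normal 0.017 -0.960 -0.279
  outer loop
   vertex 3.2 0.8 0.8
   vertex 4.0 0.0 3.6
   vertex 2.2 0.2 2.8
  endloop
 endfacet
 facet normal -0.537 -0.696 -0.477
  outer loop
   vertex 3.2 0.8 0.8
   vertex 2.2 0.2 2.8
   vertex 2.6 1.4 0.6
  endloop
 endfacet
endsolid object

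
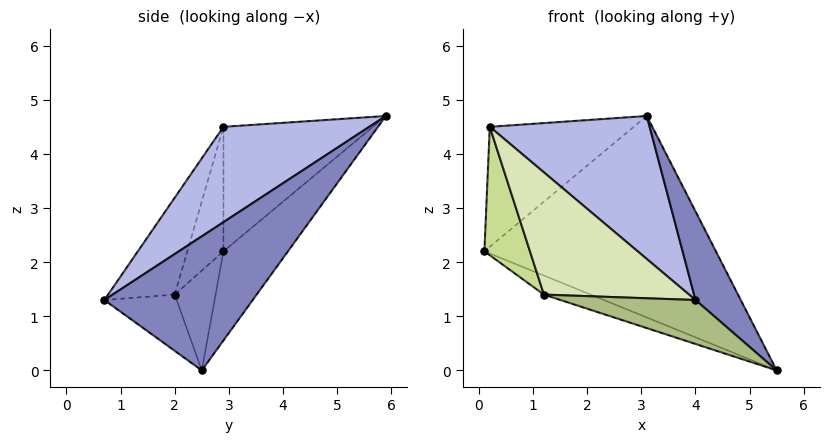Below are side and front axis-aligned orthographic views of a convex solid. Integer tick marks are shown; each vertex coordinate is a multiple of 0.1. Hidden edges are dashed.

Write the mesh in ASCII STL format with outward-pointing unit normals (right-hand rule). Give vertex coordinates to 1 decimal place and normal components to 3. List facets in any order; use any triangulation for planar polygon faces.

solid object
 facet normal -0.206 0.740 -0.640
  outer loop
   vertex 3.1 5.9 4.7
   vertex 5.5 2.5 0.0
   vertex 0.1 2.9 2.2
  endloop
 endfacet
 facet normal 0.784 -0.239 0.573
  outer loop
   vertex 4.0 0.7 1.3
   vertex 5.5 2.5 0.0
   vertex 3.1 5.9 4.7
  endloop
 endfacet
 facet normal -0.720 0.694 0.031
  outer loop
   vertex 0.2 2.9 4.5
   vertex 3.1 5.9 4.7
   vertex 0.1 2.9 2.2
  endloop
 endfacet
 facet normal 0.409 -0.449 0.794
  outer loop
   vertex 0.2 2.9 4.5
   vertex 4.0 0.7 1.3
   vertex 3.1 5.9 4.7
  endloop
 endfacet
 facet normal -0.326 0.373 -0.868
  outer loop
   vertex 1.2 2.0 1.4
   vertex 0.1 2.9 2.2
   vertex 5.5 2.5 0.0
  endloop
 endfacet
 facet normal -0.233 -0.434 -0.870
  outer loop
   vertex 1.2 2.0 1.4
   vertex 5.5 2.5 0.0
   vertex 4.0 0.7 1.3
  endloop
 endfacet
 facet normal -0.621 -0.783 0.027
  outer loop
   vertex 1.2 2.0 1.4
   vertex 0.2 2.9 4.5
   vertex 0.1 2.9 2.2
  endloop
 endfacet
 facet normal -0.414 -0.901 0.128
  outer loop
   vertex 1.2 2.0 1.4
   vertex 4.0 0.7 1.3
   vertex 0.2 2.9 4.5
  endloop
 endfacet
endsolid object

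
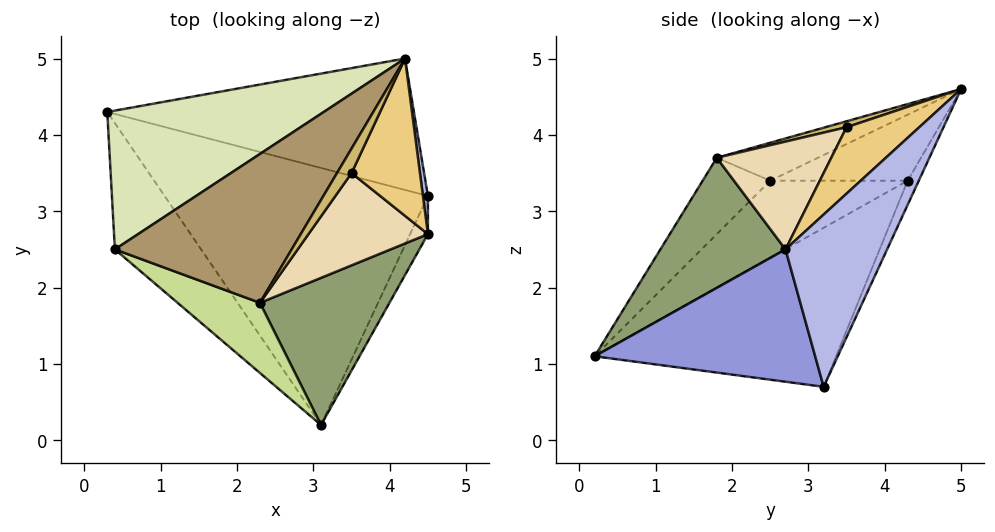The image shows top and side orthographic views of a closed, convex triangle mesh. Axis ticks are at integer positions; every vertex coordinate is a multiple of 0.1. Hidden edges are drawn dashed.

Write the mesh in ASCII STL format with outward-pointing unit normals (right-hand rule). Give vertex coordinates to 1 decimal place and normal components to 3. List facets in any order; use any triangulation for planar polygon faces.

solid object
 facet normal -0.513 0.126 -0.849
  outer loop
   vertex 3.1 0.2 1.1
   vertex 0.3 4.3 3.4
   vertex 4.5 3.2 0.7
  endloop
 endfacet
 facet normal -0.033 0.906 -0.421
  outer loop
   vertex 4.2 5.0 4.6
   vertex 4.5 3.2 0.7
   vertex 0.3 4.3 3.4
  endloop
 endfacet
 facet normal 0.893 -0.433 -0.120
  outer loop
   vertex 4.5 2.7 2.5
   vertex 3.1 0.2 1.1
   vertex 4.5 3.2 0.7
  endloop
 endfacet
 facet normal 0.994 0.103 0.029
  outer loop
   vertex 4.5 2.7 2.5
   vertex 4.5 3.2 0.7
   vertex 4.2 5.0 4.6
  endloop
 endfacet
 facet normal 0.556 -0.621 0.553
  outer loop
   vertex 4.5 2.7 2.5
   vertex 2.3 1.8 3.7
   vertex 3.1 0.2 1.1
  endloop
 endfacet
 facet normal -0.666 -0.037 -0.745
  outer loop
   vertex 0.4 2.5 3.4
   vertex 0.3 4.3 3.4
   vertex 3.1 0.2 1.1
  endloop
 endfacet
 facet normal -0.372 -0.837 0.401
  outer loop
   vertex 0.4 2.5 3.4
   vertex 3.1 0.2 1.1
   vertex 2.3 1.8 3.7
  endloop
 endfacet
 facet normal -0.291 -0.016 0.956
  outer loop
   vertex 0.4 2.5 3.4
   vertex 4.2 5.0 4.6
   vertex 0.3 4.3 3.4
  endloop
 endfacet
 facet normal -0.207 -0.149 0.967
  outer loop
   vertex 0.4 2.5 3.4
   vertex 2.3 1.8 3.7
   vertex 4.2 5.0 4.6
  endloop
 endfacet
 facet normal 0.341 -0.437 0.832
  outer loop
   vertex 3.5 3.5 4.1
   vertex 4.2 5.0 4.6
   vertex 2.3 1.8 3.7
  endloop
 endfacet
 facet normal 0.607 -0.491 0.625
  outer loop
   vertex 3.5 3.5 4.1
   vertex 4.5 2.7 2.5
   vertex 4.2 5.0 4.6
  endloop
 endfacet
 facet normal 0.562 -0.544 0.623
  outer loop
   vertex 3.5 3.5 4.1
   vertex 2.3 1.8 3.7
   vertex 4.5 2.7 2.5
  endloop
 endfacet
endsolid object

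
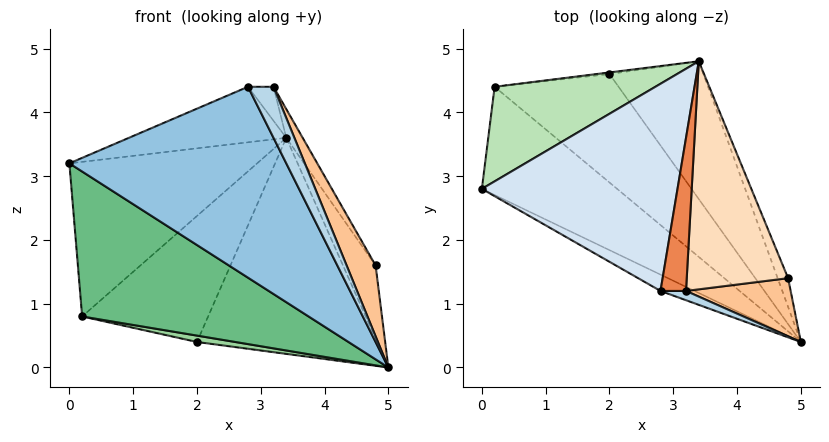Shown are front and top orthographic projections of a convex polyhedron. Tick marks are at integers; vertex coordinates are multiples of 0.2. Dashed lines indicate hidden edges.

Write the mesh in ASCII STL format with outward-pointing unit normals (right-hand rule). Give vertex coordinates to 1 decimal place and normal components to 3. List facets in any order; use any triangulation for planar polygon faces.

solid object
 facet normal 0.743 0.565 -0.360
  outer loop
   vertex 2.0 4.6 0.4
   vertex 3.4 4.8 3.6
   vertex 5.0 0.4 0.0
  endloop
 endfacet
 facet normal -0.470 -0.879 -0.075
  outer loop
   vertex 2.8 1.2 4.4
   vertex 0.0 2.8 3.2
   vertex 5.0 0.4 0.0
  endloop
 endfacet
 facet normal 0.000 -0.984 0.179
  outer loop
   vertex 2.8 1.2 4.4
   vertex 5.0 0.4 0.0
   vertex 3.2 1.2 4.4
  endloop
 endfacet
 facet normal -0.257 0.250 0.933
  outer loop
   vertex 2.8 1.2 4.4
   vertex 3.4 4.8 3.6
   vertex 0.0 2.8 3.2
  endloop
 endfacet
 facet normal 0.000 0.217 0.976
  outer loop
   vertex 2.8 1.2 4.4
   vertex 3.2 1.2 4.4
   vertex 3.4 4.8 3.6
  endloop
 endfacet
 facet normal 0.867 0.464 -0.181
  outer loop
   vertex 4.8 1.4 1.6
   vertex 5.0 0.4 0.0
   vertex 3.4 4.8 3.6
  endloop
 endfacet
 facet normal 0.770 -0.494 0.405
  outer loop
   vertex 4.8 1.4 1.6
   vertex 3.2 1.2 4.4
   vertex 5.0 0.4 0.0
  endloop
 endfacet
 facet normal 0.865 0.063 0.499
  outer loop
   vertex 4.8 1.4 1.6
   vertex 3.4 4.8 3.6
   vertex 3.2 1.2 4.4
  endloop
 endfacet
 facet normal -0.609 -0.636 -0.475
  outer loop
   vertex 0.2 4.4 0.8
   vertex 5.0 0.4 0.0
   vertex 0.0 2.8 3.2
  endloop
 endfacet
 facet normal -0.210 -0.057 -0.976
  outer loop
   vertex 0.2 4.4 0.8
   vertex 2.0 4.6 0.4
   vertex 5.0 0.4 0.0
  endloop
 endfacet
 facet normal -0.491 0.743 0.455
  outer loop
   vertex 0.2 4.4 0.8
   vertex 0.0 2.8 3.2
   vertex 3.4 4.8 3.6
  endloop
 endfacet
 facet normal -0.113 0.993 -0.013
  outer loop
   vertex 0.2 4.4 0.8
   vertex 3.4 4.8 3.6
   vertex 2.0 4.6 0.4
  endloop
 endfacet
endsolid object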